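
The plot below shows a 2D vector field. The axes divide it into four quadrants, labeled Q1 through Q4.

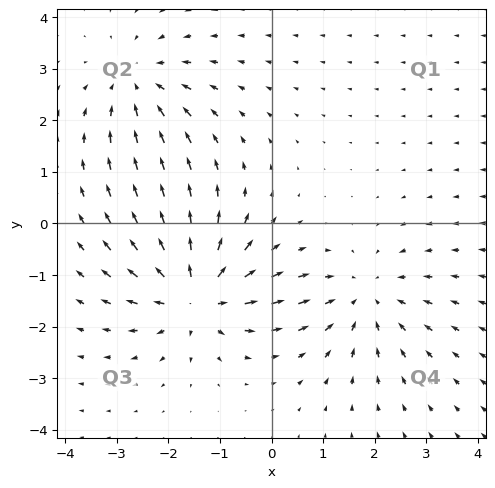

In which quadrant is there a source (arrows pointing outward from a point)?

The source sits at approximately (-1.5, -1.4), which lies in quadrant Q3. The divergence there is about +5, positive as expected for a source.

Q3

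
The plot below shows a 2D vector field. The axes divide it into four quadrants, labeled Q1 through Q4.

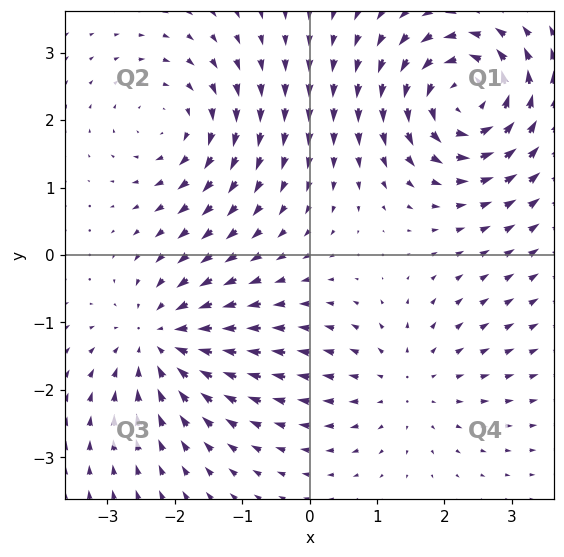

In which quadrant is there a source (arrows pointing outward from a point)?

The source sits at approximately (1.4, -1.9), which lies in quadrant Q4. The divergence there is about +2, positive as expected for a source.

Q4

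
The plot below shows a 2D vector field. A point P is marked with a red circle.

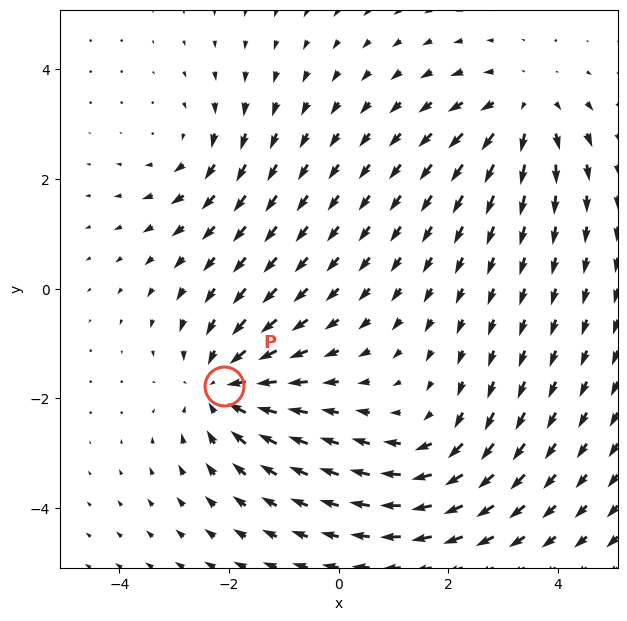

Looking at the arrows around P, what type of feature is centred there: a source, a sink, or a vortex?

At P (-2.1, -1.8) the arrows converge inward. Divergence about -5, curl ≈0 — negative divergence with near-zero curl is a sink.

sink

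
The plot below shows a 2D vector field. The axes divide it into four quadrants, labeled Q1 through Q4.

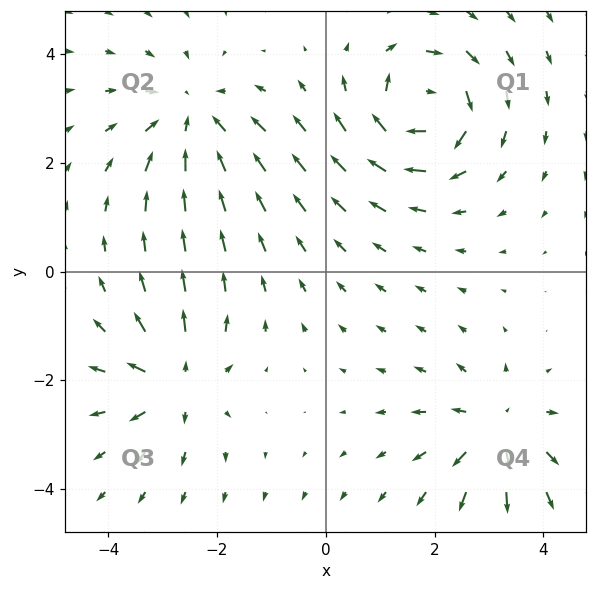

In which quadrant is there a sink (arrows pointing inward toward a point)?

The sink sits at approximately (-2.5, 2.8), which lies in quadrant Q2. The divergence there is about -4, negative as expected for a sink.

Q2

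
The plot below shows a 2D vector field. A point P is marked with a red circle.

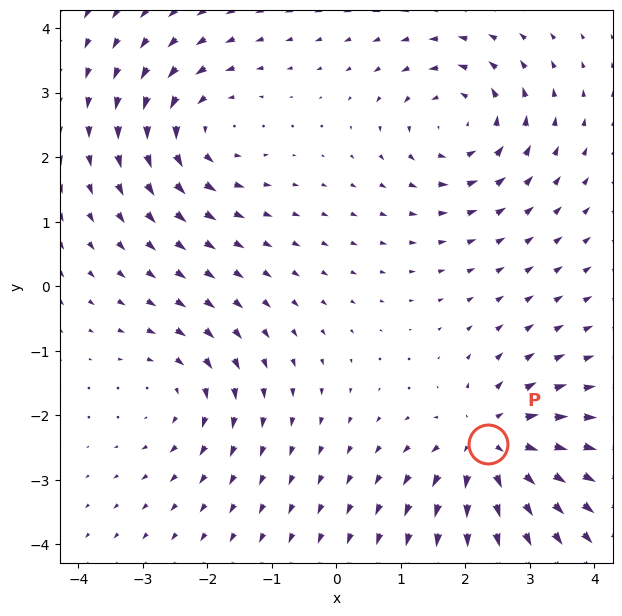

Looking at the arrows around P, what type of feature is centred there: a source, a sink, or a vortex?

source

At P (2.4, -2.4) the arrows spread outward. Divergence about +6, curl ≈0 — positive divergence with near-zero curl is a source.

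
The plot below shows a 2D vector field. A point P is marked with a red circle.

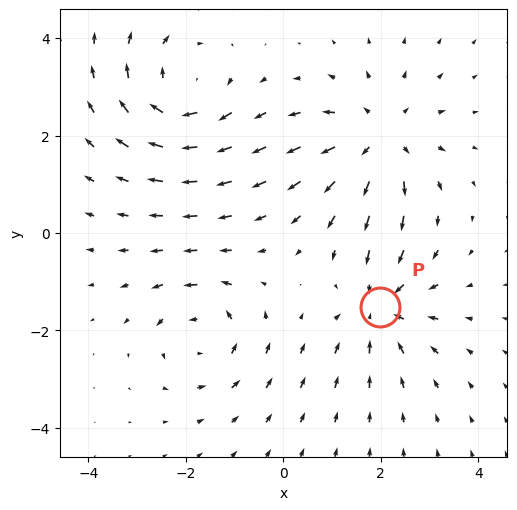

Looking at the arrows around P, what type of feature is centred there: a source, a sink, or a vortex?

sink

At P (2.0, -1.5) the arrows converge inward. Divergence about -4, curl ≈0 — negative divergence with near-zero curl is a sink.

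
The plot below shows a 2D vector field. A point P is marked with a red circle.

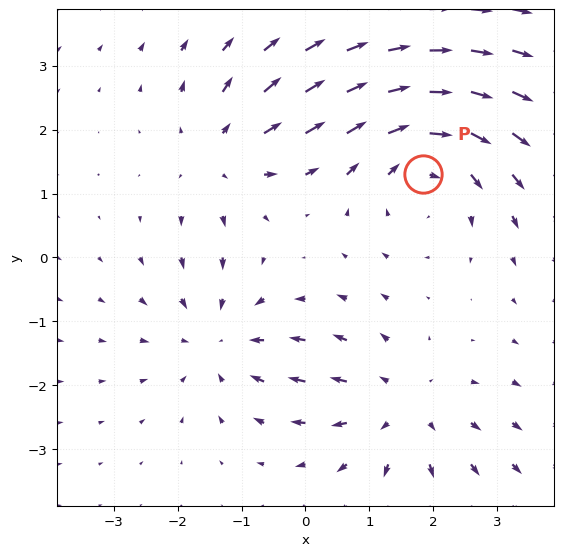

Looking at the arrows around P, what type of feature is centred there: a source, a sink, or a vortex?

vortex

At P (1.8, 1.3) the arrows circulate clockwise. Divergence ≈0, curl about -4 — near-zero divergence with nonzero curl is a vortex.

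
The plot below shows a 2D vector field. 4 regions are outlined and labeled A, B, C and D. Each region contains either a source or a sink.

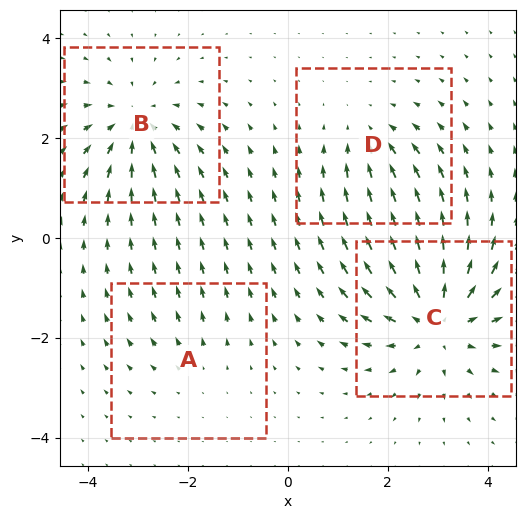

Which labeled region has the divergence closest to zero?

A

Divergence at each region's feature centre — A: about +2, B: about -5, C: about +6, D: about -3. Region A is closest to zero.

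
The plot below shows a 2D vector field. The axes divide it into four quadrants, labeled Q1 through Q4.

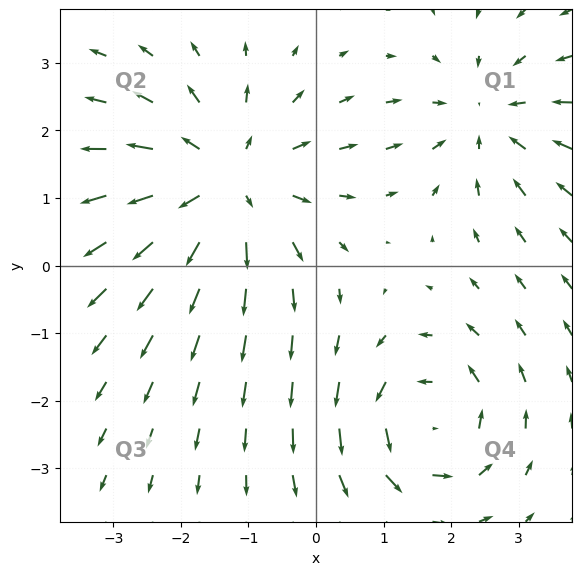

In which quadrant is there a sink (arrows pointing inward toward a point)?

Q1

The sink sits at approximately (2.5, 2.2), which lies in quadrant Q1. The divergence there is about -3, negative as expected for a sink.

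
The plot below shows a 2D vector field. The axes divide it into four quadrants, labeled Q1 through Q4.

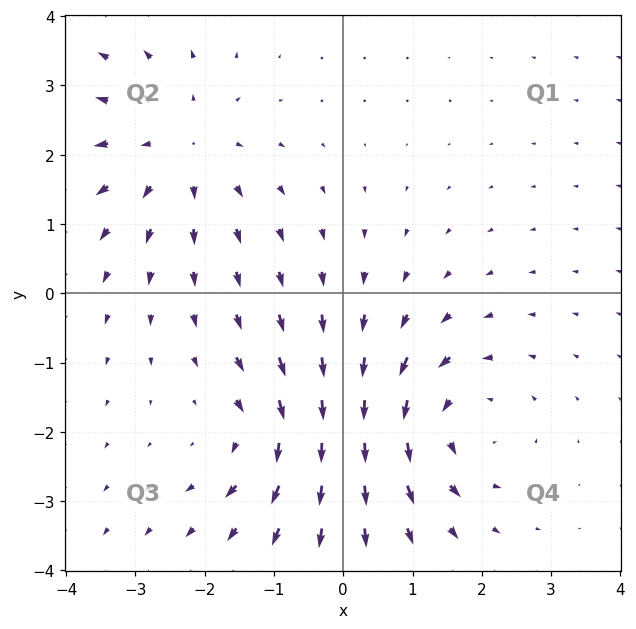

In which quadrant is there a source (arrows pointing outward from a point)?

The source sits at approximately (-2.4, 2.1), which lies in quadrant Q2. The divergence there is about +4, positive as expected for a source.

Q2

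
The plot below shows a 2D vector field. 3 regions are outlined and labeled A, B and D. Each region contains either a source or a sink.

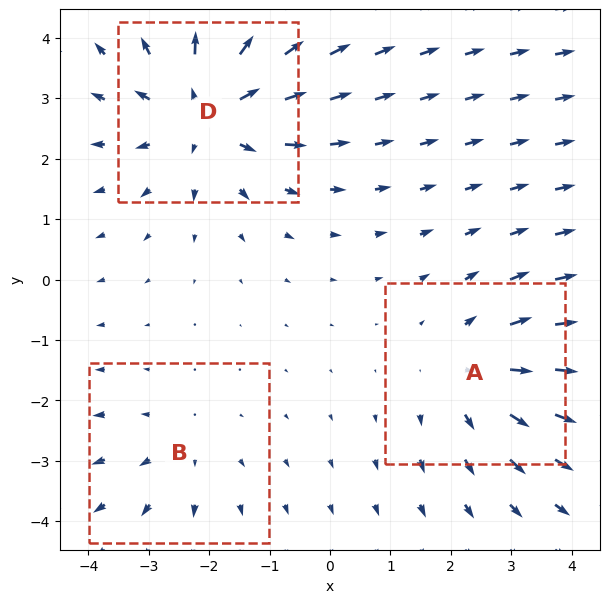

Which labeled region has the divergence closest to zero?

B

Divergence at each region's feature centre — A: about +3, B: about +2, D: about +4. Region B is closest to zero.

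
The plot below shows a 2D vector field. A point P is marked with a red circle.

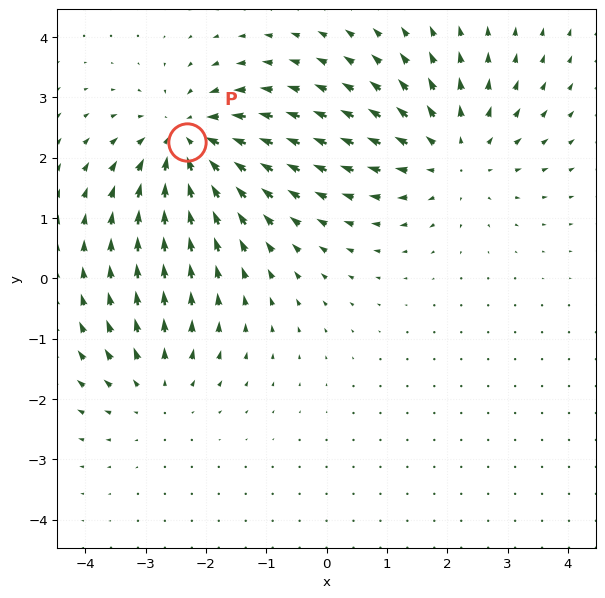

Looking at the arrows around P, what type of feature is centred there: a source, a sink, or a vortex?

At P (-2.3, 2.3) the arrows converge inward. Divergence about -5, curl ≈0 — negative divergence with near-zero curl is a sink.

sink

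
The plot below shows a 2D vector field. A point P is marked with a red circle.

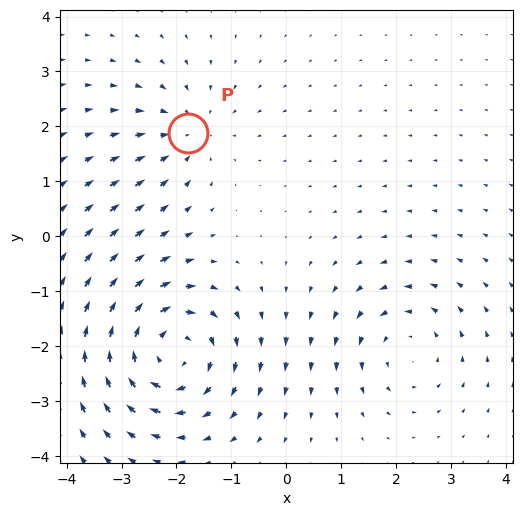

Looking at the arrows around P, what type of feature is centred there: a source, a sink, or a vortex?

At P (-1.8, 1.9) the arrows converge inward. Divergence about -3, curl ≈0 — negative divergence with near-zero curl is a sink.

sink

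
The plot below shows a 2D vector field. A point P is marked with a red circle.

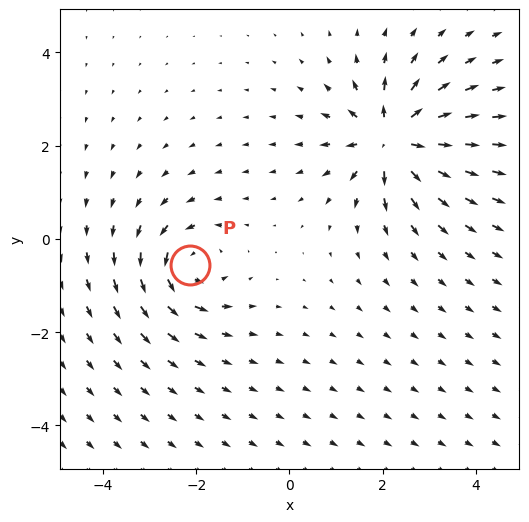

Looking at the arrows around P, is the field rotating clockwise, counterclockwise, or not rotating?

Near P at (-2.1, -0.6) the arrows circulate counterclockwise. The curl (z-component) there is about +4; positive curl means counterclockwise rotation.

counterclockwise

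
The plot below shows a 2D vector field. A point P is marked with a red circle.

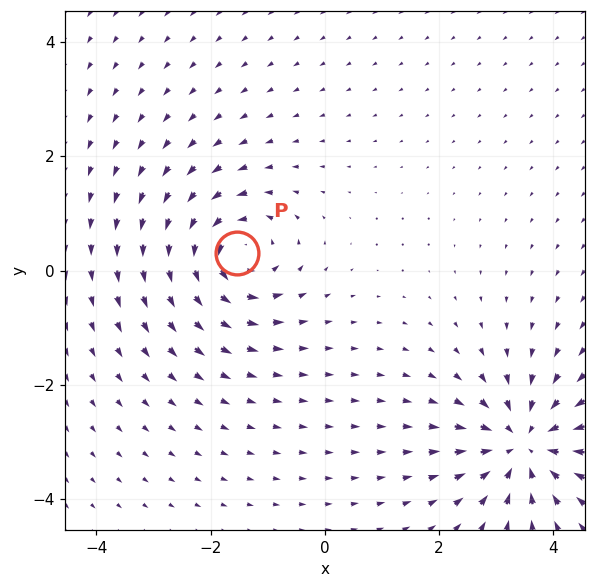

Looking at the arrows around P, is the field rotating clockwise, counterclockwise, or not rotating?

Near P at (-1.5, 0.3) the arrows circulate counterclockwise. The curl (z-component) there is about +5; positive curl means counterclockwise rotation.

counterclockwise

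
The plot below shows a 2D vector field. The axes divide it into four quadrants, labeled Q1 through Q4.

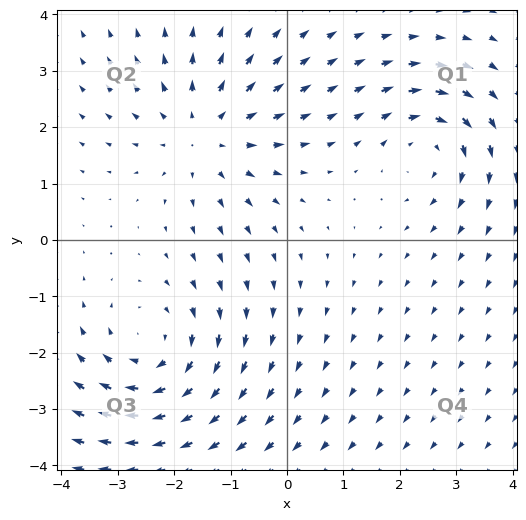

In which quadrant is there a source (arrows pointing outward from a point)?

Q2

The source sits at approximately (-1.4, 1.9), which lies in quadrant Q2. The divergence there is about +4, positive as expected for a source.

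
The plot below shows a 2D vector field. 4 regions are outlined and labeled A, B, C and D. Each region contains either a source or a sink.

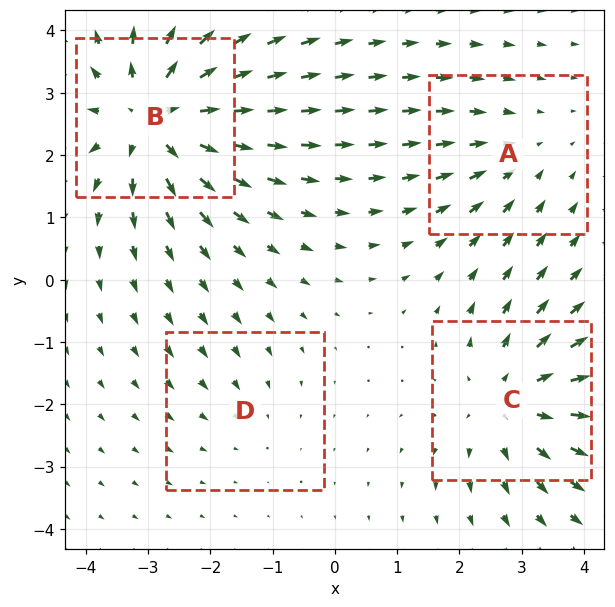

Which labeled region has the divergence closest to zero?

Divergence at each region's feature centre — A: about -3, B: about +7, C: about +5, D: about -2. Region D is closest to zero.

D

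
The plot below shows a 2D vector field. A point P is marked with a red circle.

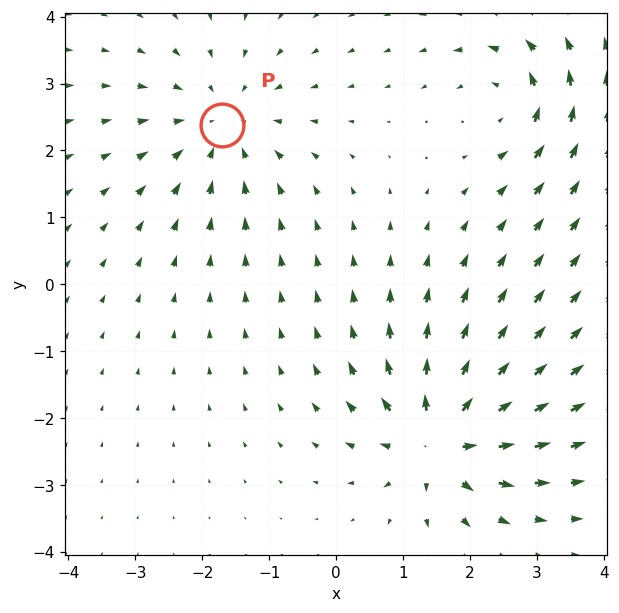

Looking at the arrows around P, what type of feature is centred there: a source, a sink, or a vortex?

sink

At P (-1.7, 2.4) the arrows converge inward. Divergence about -4, curl ≈0 — negative divergence with near-zero curl is a sink.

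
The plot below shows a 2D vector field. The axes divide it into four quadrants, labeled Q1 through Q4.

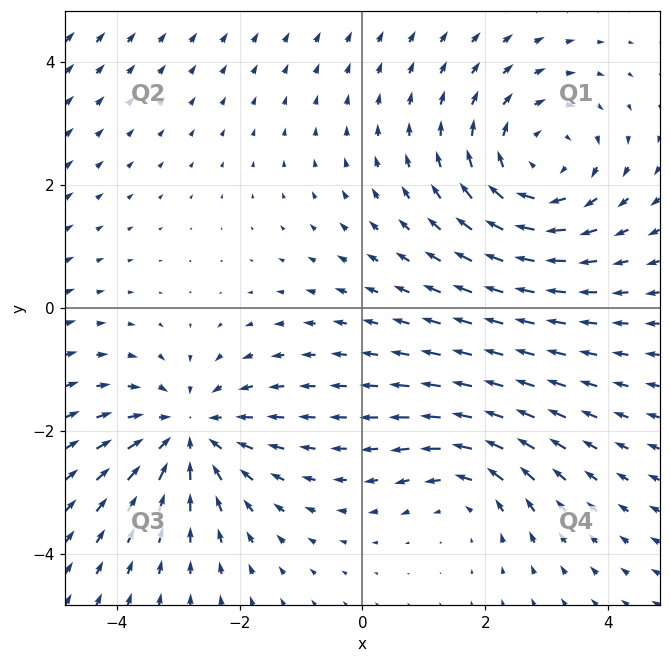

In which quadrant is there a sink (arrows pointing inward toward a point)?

Q3

The sink sits at approximately (-2.8, -2.0), which lies in quadrant Q3. The divergence there is about -3, negative as expected for a sink.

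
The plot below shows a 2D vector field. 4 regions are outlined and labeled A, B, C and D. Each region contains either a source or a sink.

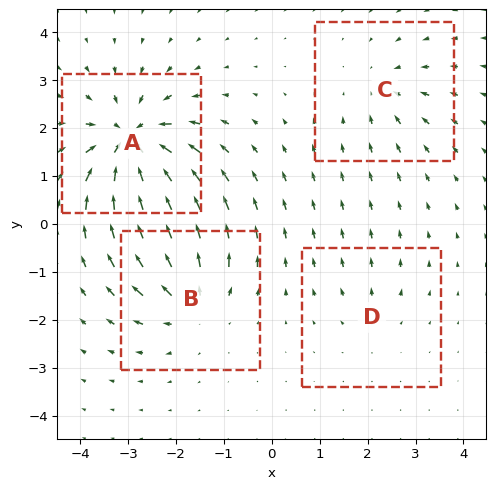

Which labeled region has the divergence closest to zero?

Divergence at each region's feature centre — A: about -8, B: about +5, C: about -3, D: about +2. Region D is closest to zero.

D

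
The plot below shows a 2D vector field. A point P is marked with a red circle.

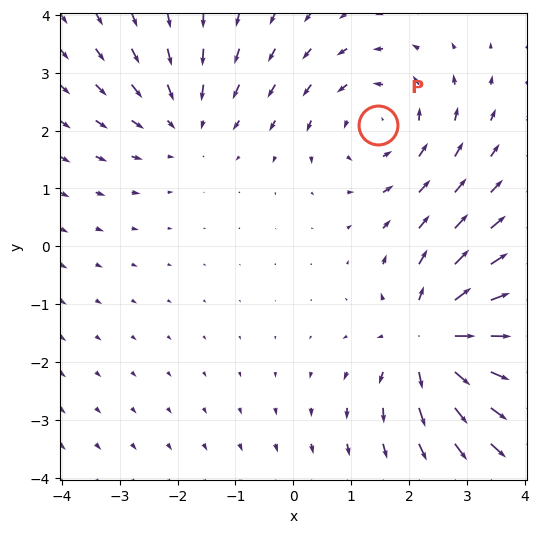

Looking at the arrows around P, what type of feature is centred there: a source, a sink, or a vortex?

vortex

At P (1.5, 2.1) the arrows circulate counterclockwise. Divergence ≈0, curl about +3 — near-zero divergence with nonzero curl is a vortex.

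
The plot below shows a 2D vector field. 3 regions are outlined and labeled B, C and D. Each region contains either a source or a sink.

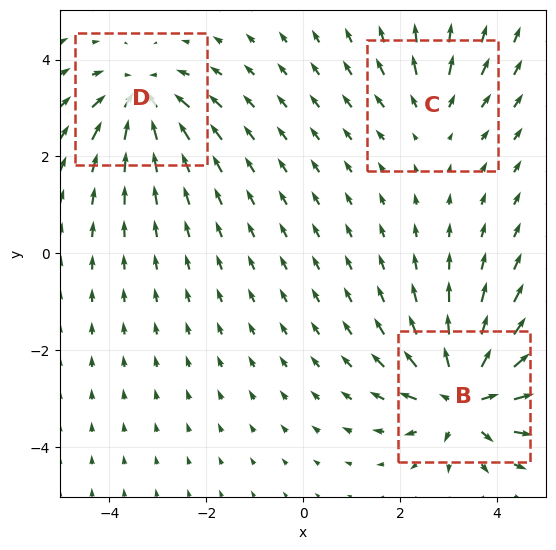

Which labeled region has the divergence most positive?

Divergence at each region's feature centre — B: about +6, C: about +2, D: about -4. Region B is most positive.

B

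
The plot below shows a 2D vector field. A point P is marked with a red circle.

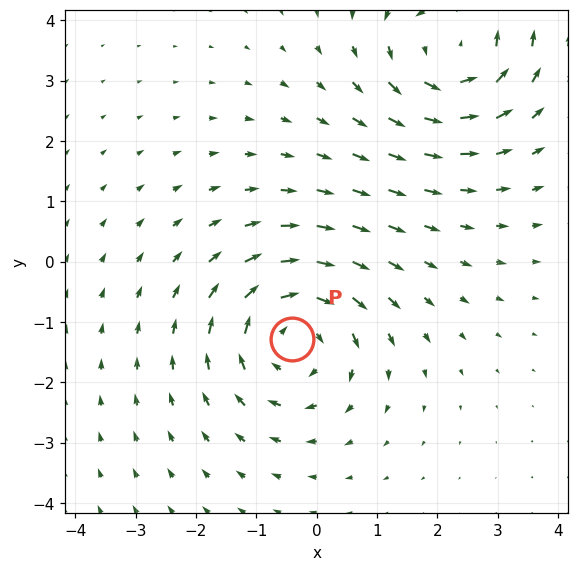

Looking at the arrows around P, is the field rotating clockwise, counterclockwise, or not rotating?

clockwise

Near P at (-0.4, -1.3) the arrows circulate clockwise. The curl (z-component) there is about -3; negative curl means clockwise rotation.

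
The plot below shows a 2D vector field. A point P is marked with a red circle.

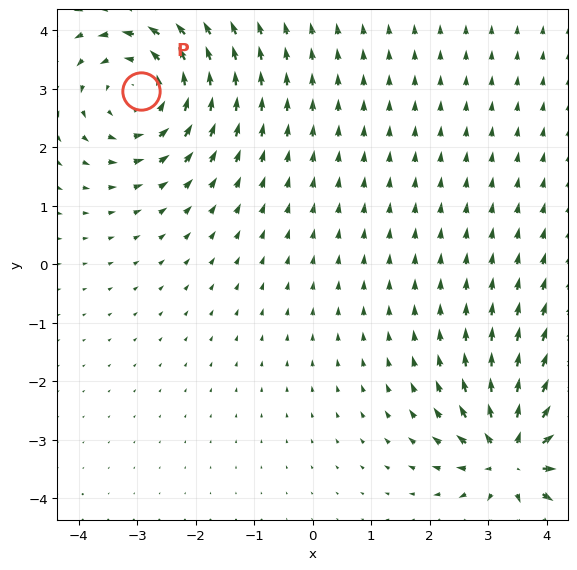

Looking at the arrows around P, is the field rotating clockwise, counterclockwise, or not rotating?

counterclockwise

Near P at (-2.9, 3.0) the arrows circulate counterclockwise. The curl (z-component) there is about +4; positive curl means counterclockwise rotation.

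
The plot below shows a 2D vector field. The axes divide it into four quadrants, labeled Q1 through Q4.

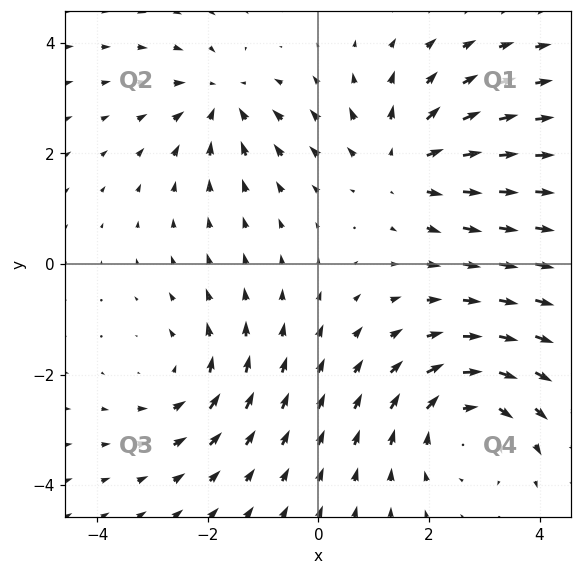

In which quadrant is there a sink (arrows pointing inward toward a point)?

The sink sits at approximately (-1.7, 3.0), which lies in quadrant Q2. The divergence there is about -4, negative as expected for a sink.

Q2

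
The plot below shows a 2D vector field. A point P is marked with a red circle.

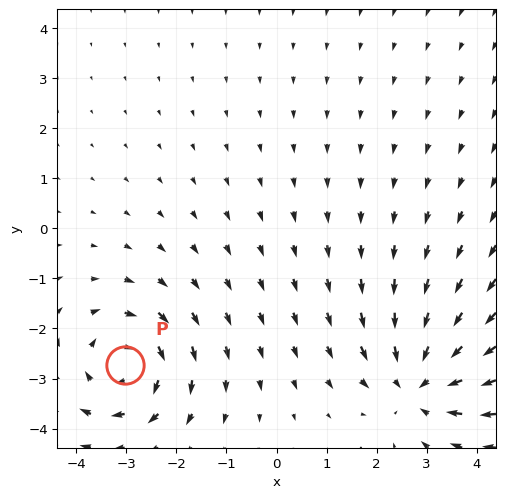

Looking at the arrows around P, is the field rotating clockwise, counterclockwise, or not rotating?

Near P at (-3.0, -2.7) the arrows circulate clockwise. The curl (z-component) there is about -3; negative curl means clockwise rotation.

clockwise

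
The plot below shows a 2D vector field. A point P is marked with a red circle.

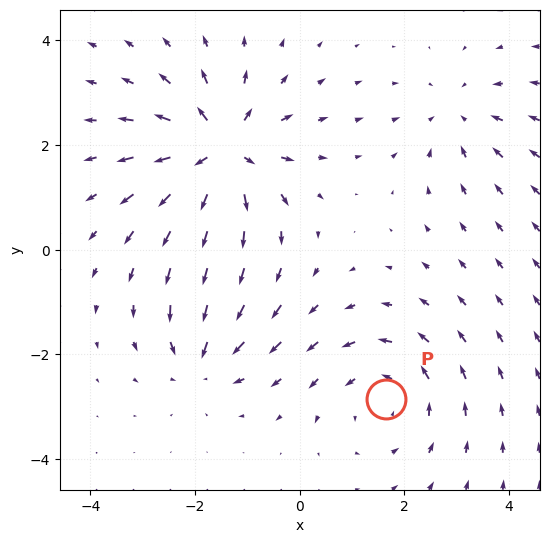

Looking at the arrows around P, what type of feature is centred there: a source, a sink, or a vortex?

vortex

At P (1.7, -2.8) the arrows circulate counterclockwise. Divergence ≈0, curl about +3 — near-zero divergence with nonzero curl is a vortex.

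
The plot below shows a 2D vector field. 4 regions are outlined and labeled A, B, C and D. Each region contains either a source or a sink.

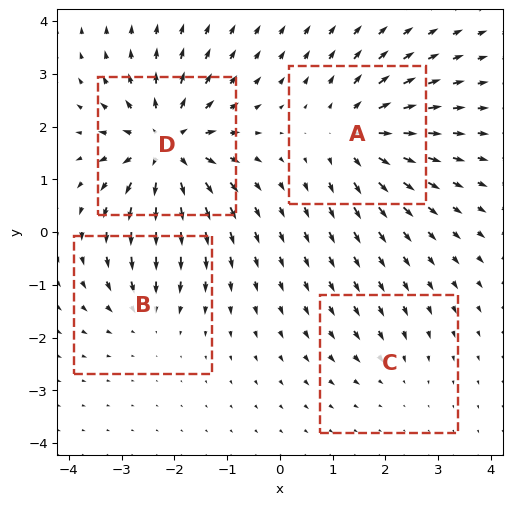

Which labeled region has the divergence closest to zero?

Divergence at each region's feature centre — A: about +6, B: about -4, C: about -2, D: about +8. Region C is closest to zero.

C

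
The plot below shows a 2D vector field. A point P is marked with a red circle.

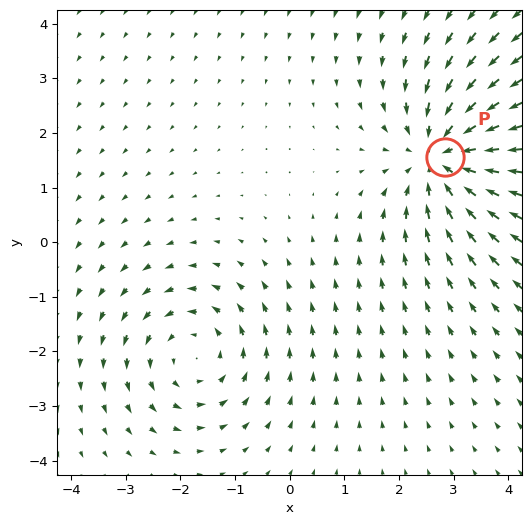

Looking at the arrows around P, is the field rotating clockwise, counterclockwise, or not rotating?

Near P at (2.8, 1.6) the arrows show no circulation. The curl there is ≈0.

not rotating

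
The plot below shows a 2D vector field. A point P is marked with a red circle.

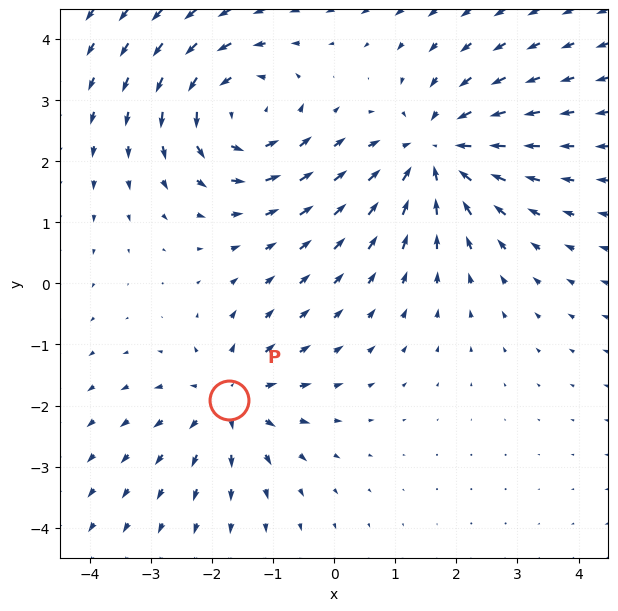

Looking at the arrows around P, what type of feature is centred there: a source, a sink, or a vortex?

source

At P (-1.7, -1.9) the arrows spread outward. Divergence about +3, curl ≈0 — positive divergence with near-zero curl is a source.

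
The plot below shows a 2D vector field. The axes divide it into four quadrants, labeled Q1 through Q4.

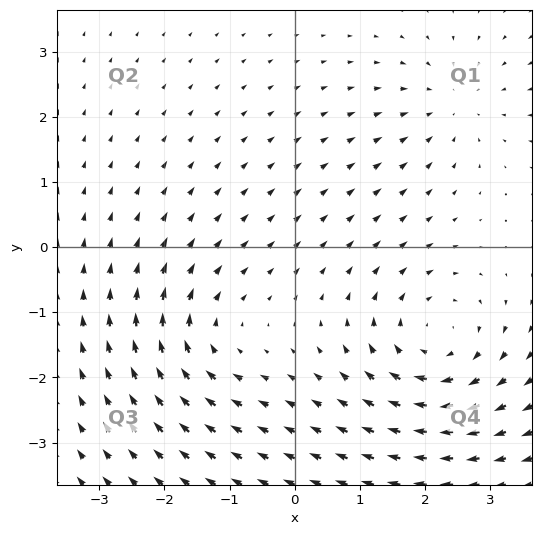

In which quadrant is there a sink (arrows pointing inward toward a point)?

The sink sits at approximately (2.4, 2.2), which lies in quadrant Q1. The divergence there is about -3, negative as expected for a sink.

Q1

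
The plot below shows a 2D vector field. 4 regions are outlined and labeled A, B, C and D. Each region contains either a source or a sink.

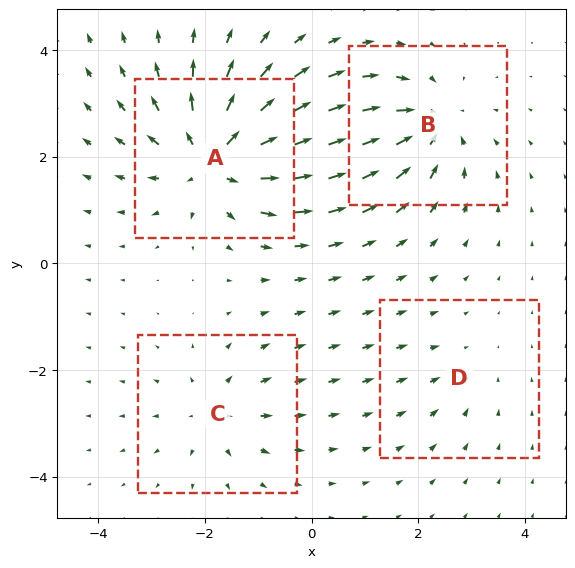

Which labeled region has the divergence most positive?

A

Divergence at each region's feature centre — A: about +7, B: about -5, C: about +4, D: about -2. Region A is most positive.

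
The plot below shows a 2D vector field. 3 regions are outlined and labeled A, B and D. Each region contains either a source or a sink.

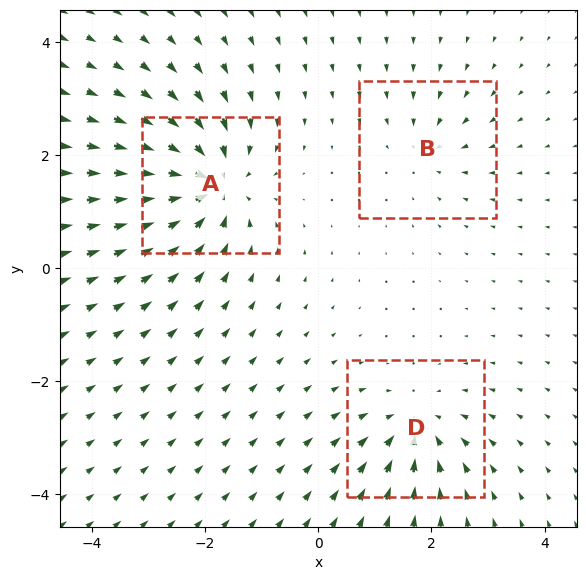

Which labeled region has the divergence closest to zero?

Divergence at each region's feature centre — A: about -6, B: about -3, D: about -4. Region B is closest to zero.

B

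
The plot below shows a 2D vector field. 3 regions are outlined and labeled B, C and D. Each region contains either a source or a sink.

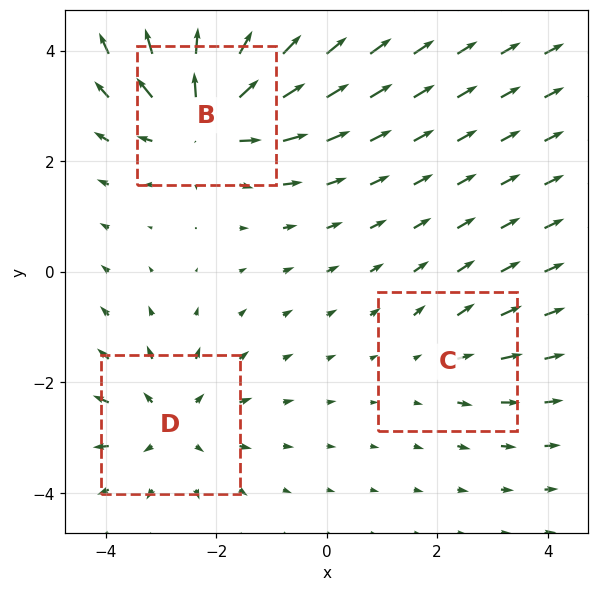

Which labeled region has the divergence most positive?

B

Divergence at each region's feature centre — B: about +5, C: about +2, D: about +3. Region B is most positive.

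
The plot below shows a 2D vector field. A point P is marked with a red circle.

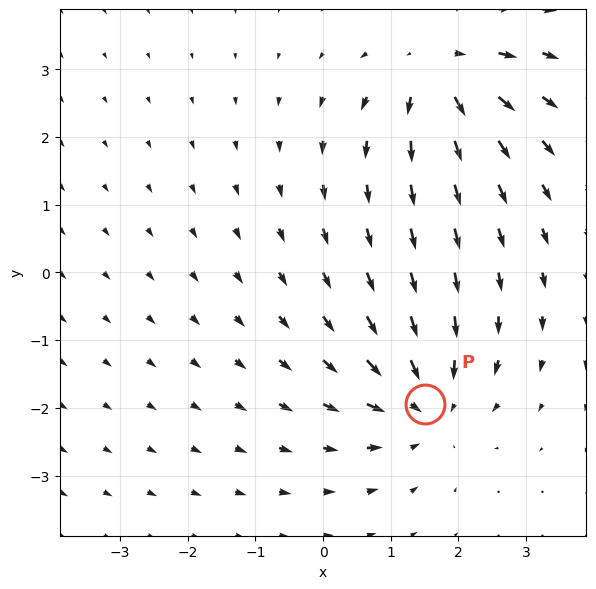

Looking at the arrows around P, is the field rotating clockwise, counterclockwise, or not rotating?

Near P at (1.5, -1.9) the arrows show no circulation. The curl there is ≈0.

not rotating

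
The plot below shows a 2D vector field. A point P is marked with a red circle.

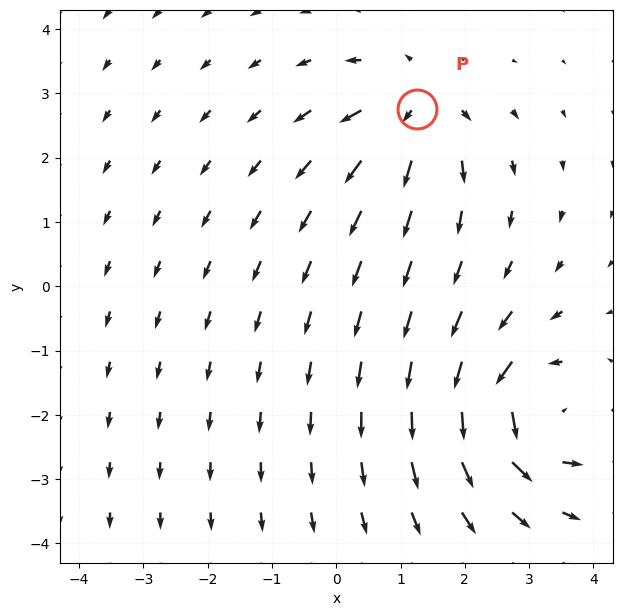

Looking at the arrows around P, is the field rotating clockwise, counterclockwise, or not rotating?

Near P at (1.3, 2.8) the arrows show no circulation. The curl there is ≈0.

not rotating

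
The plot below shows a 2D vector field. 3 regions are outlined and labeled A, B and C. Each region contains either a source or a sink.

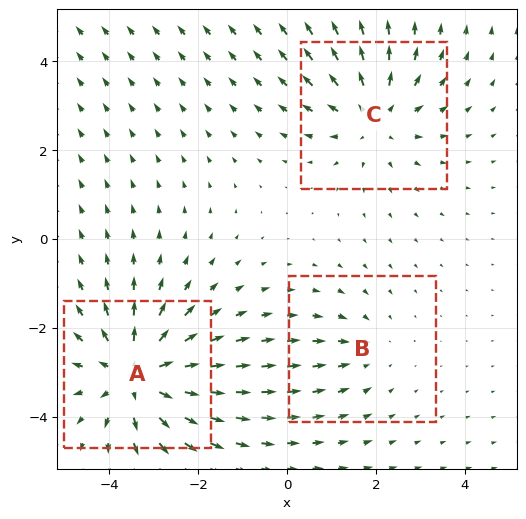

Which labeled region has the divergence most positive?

Divergence at each region's feature centre — A: about +4, B: about -2, C: about +3. Region A is most positive.

A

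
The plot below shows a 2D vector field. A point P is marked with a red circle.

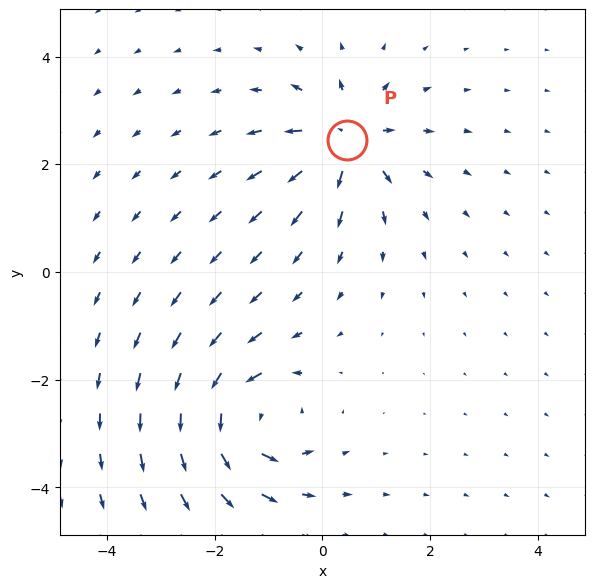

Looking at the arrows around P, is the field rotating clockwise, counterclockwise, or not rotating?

not rotating

Near P at (0.5, 2.5) the arrows show no circulation. The curl there is ≈0.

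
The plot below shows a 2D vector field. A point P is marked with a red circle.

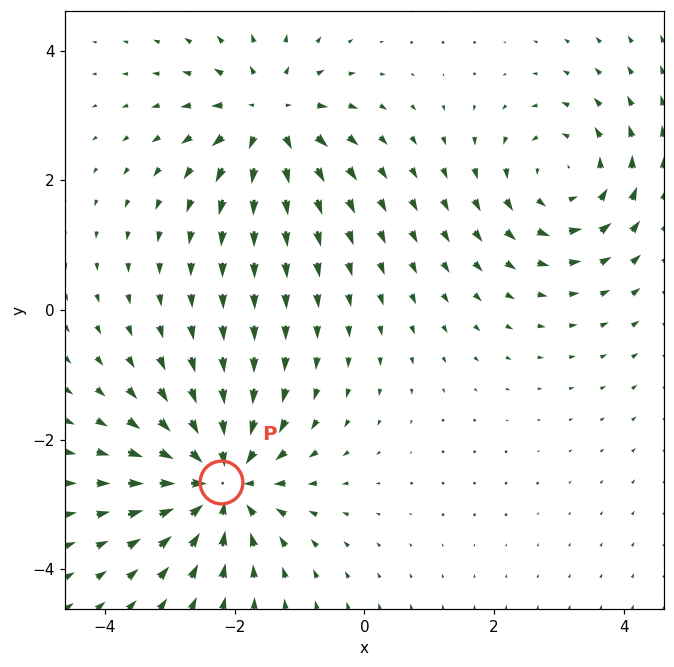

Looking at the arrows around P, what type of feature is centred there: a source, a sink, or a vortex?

At P (-2.2, -2.6) the arrows converge inward. Divergence about -6, curl ≈0 — negative divergence with near-zero curl is a sink.

sink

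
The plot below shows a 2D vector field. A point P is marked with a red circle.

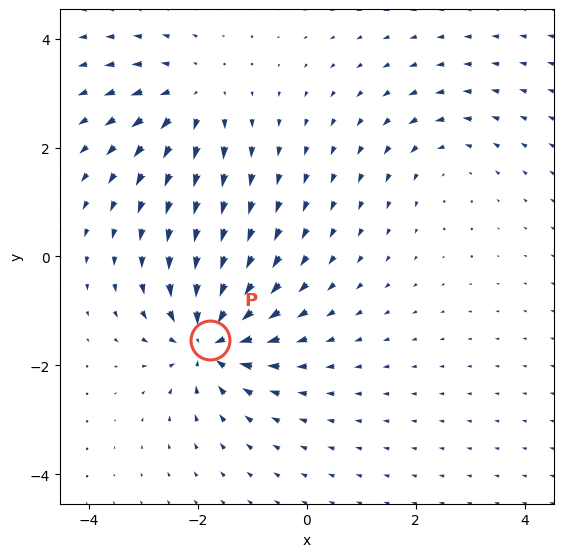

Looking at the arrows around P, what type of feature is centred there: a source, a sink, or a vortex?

At P (-1.8, -1.5) the arrows converge inward. Divergence about -6, curl ≈0 — negative divergence with near-zero curl is a sink.

sink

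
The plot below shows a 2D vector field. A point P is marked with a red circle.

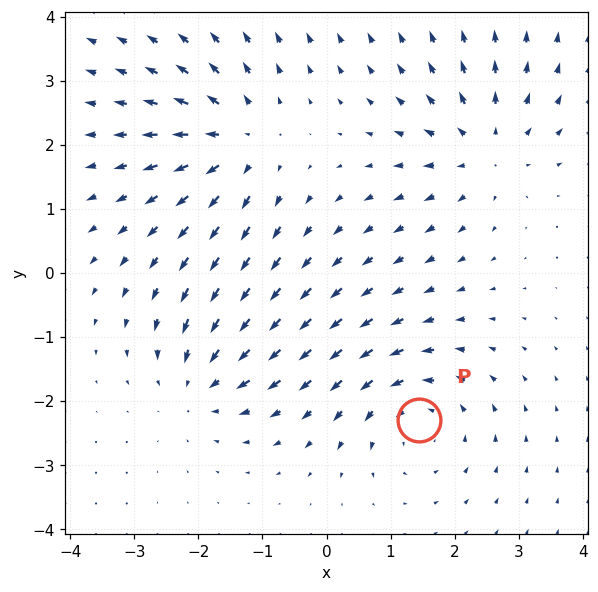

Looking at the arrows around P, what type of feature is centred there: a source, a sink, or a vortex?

At P (1.4, -2.3) the arrows circulate counterclockwise. Divergence ≈0, curl about +4 — near-zero divergence with nonzero curl is a vortex.

vortex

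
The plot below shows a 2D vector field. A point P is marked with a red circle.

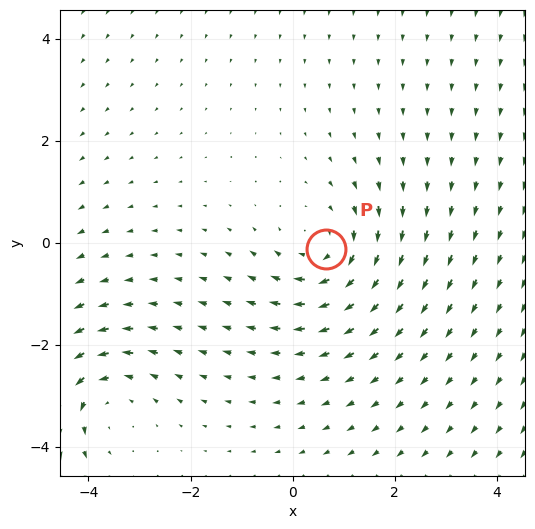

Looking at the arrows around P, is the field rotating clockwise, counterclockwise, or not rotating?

Near P at (0.7, -0.1) the arrows circulate clockwise. The curl (z-component) there is about -3; negative curl means clockwise rotation.

clockwise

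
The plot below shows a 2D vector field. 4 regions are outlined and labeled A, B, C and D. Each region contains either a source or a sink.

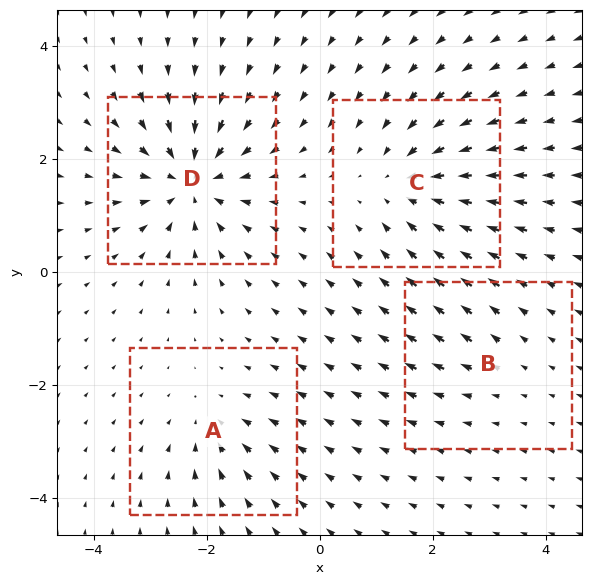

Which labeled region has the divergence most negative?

Divergence at each region's feature centre — A: about -3, B: about +2, C: about -5, D: about -7. Region D is most negative.

D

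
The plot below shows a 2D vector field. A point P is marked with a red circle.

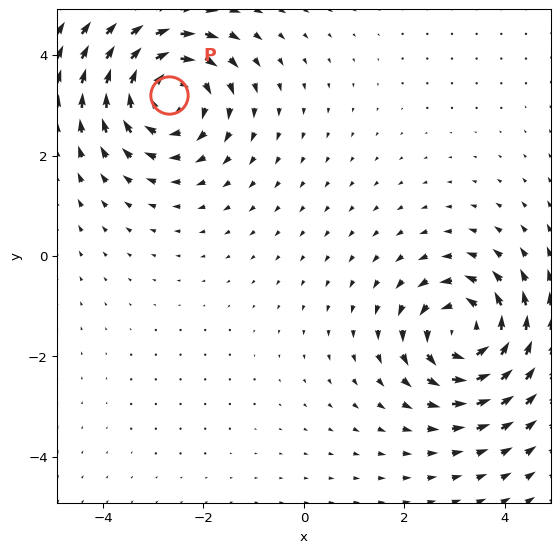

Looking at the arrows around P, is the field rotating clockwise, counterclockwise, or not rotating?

Near P at (-2.7, 3.2) the arrows circulate clockwise. The curl (z-component) there is about -4; negative curl means clockwise rotation.

clockwise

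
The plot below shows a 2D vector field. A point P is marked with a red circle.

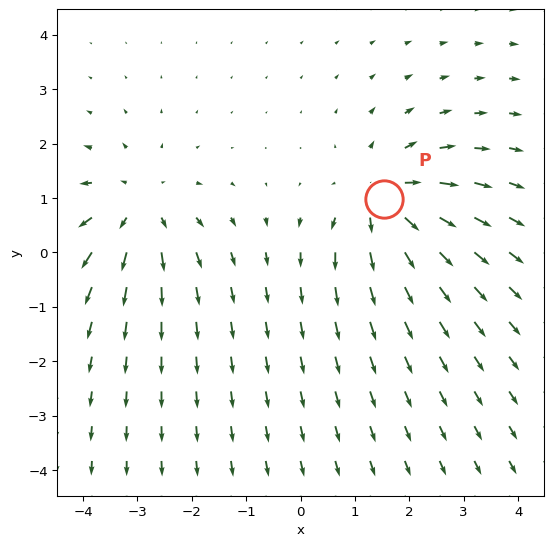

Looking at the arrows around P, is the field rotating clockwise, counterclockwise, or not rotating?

Near P at (1.5, 1.0) the arrows show no circulation. The curl there is ≈0.

not rotating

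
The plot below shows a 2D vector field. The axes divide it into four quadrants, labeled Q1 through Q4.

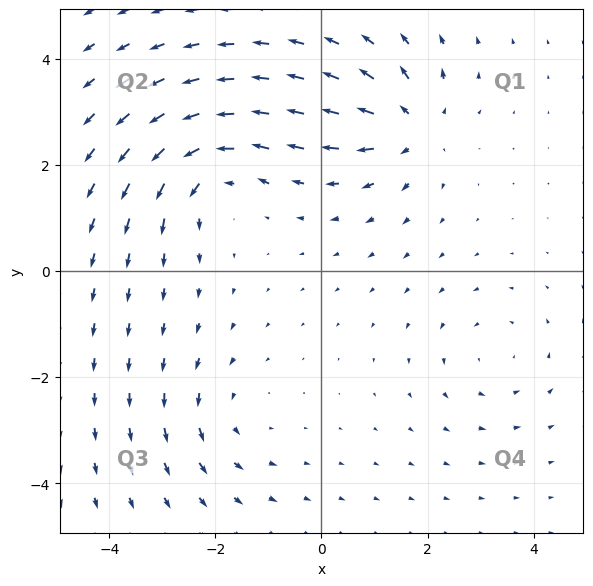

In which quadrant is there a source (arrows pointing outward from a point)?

The source sits at approximately (1.7, 2.7), which lies in quadrant Q1. The divergence there is about +5, positive as expected for a source.

Q1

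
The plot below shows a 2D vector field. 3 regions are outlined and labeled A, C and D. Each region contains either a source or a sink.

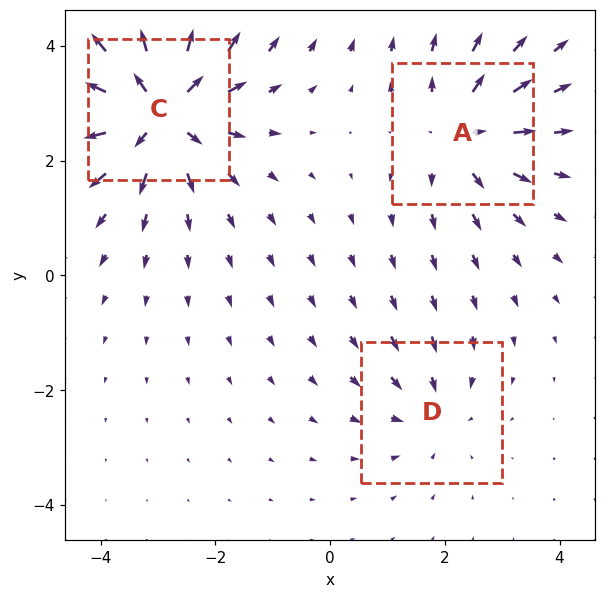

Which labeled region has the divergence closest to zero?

Divergence at each region's feature centre — A: about +3, C: about +5, D: about -2. Region D is closest to zero.

D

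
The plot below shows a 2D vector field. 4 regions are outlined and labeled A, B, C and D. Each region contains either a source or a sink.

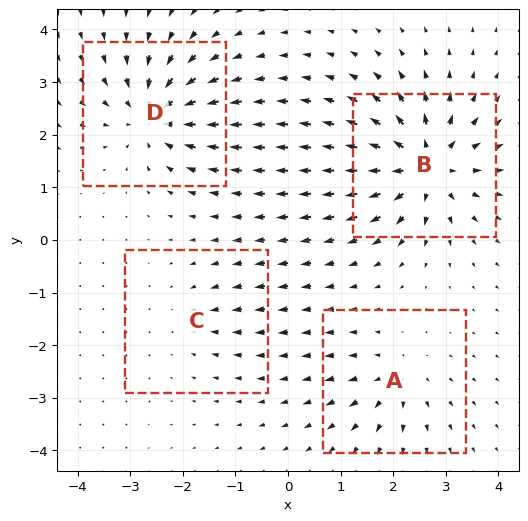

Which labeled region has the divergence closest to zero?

C

Divergence at each region's feature centre — A: about +4, B: about +8, C: about -3, D: about -7. Region C is closest to zero.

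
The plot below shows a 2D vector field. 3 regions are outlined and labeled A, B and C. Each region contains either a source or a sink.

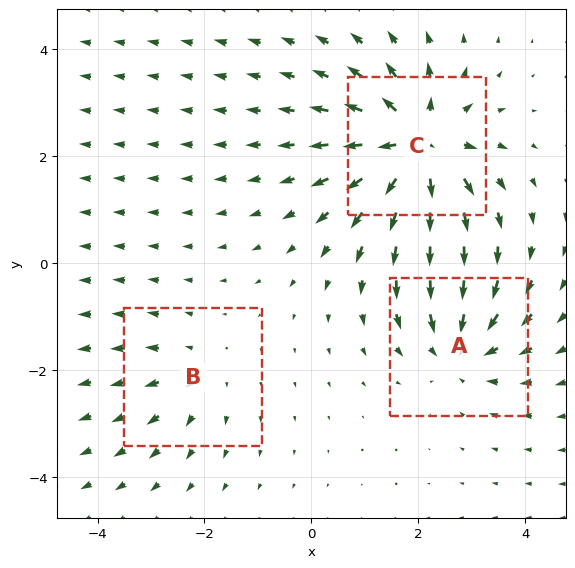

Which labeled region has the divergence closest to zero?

B

Divergence at each region's feature centre — A: about -4, B: about +2, C: about +6. Region B is closest to zero.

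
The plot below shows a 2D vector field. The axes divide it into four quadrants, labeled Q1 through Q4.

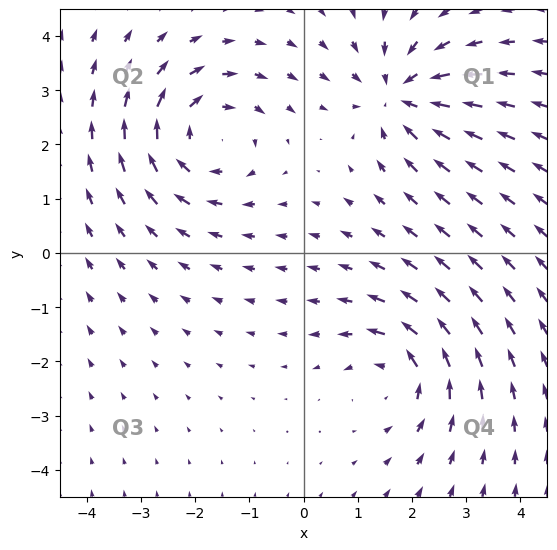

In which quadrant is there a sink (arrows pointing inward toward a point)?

The sink sits at approximately (1.8, 2.9), which lies in quadrant Q1. The divergence there is about -5, negative as expected for a sink.

Q1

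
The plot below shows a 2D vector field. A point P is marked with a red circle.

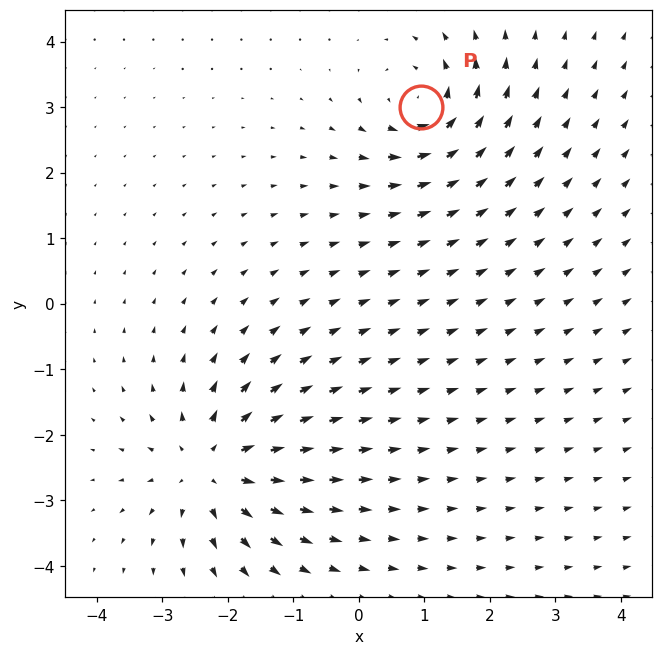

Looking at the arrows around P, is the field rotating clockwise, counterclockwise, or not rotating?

Near P at (1.0, 3.0) the arrows circulate counterclockwise. The curl (z-component) there is about +4; positive curl means counterclockwise rotation.

counterclockwise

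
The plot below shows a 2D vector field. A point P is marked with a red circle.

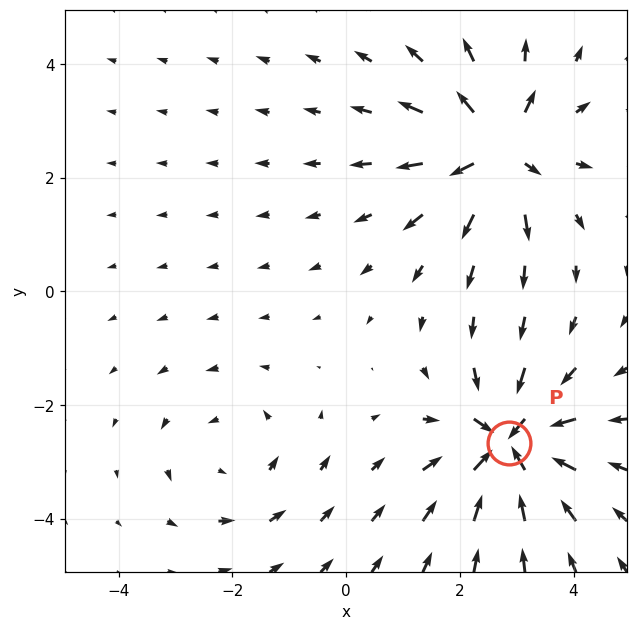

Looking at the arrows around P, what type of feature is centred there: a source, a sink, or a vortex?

At P (2.9, -2.7) the arrows converge inward. Divergence about -6, curl ≈0 — negative divergence with near-zero curl is a sink.

sink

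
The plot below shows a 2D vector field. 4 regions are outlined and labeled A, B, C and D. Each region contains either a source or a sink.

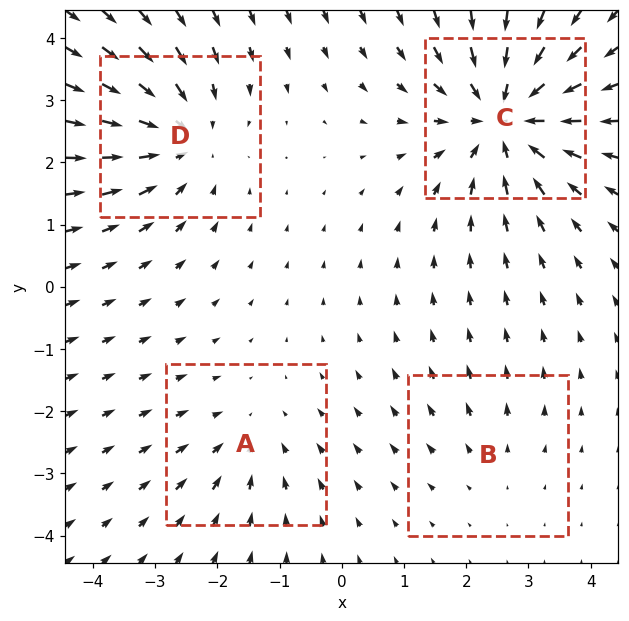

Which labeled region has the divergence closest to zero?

B

Divergence at each region's feature centre — A: about -3, B: about +2, C: about -7, D: about -5. Region B is closest to zero.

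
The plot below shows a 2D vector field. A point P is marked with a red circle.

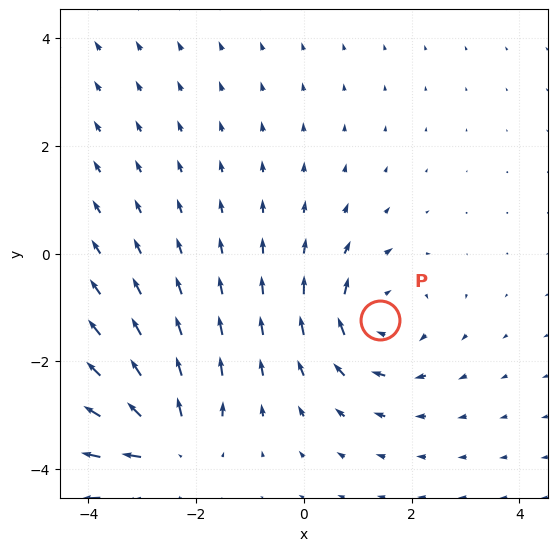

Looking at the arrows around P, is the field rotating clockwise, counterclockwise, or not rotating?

Near P at (1.4, -1.2) the arrows circulate clockwise. The curl (z-component) there is about -4; negative curl means clockwise rotation.

clockwise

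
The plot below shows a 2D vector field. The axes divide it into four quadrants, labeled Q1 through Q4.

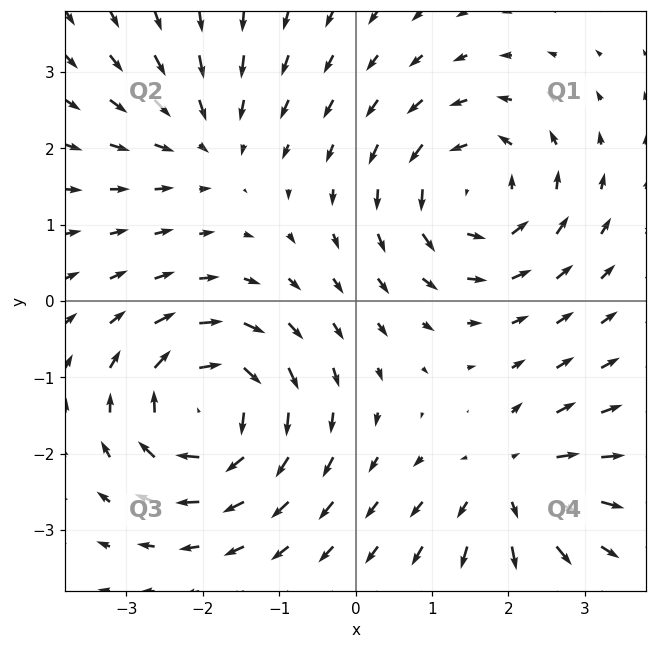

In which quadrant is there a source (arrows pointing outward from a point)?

Q4

The source sits at approximately (2.0, -2.4), which lies in quadrant Q4. The divergence there is about +4, positive as expected for a source.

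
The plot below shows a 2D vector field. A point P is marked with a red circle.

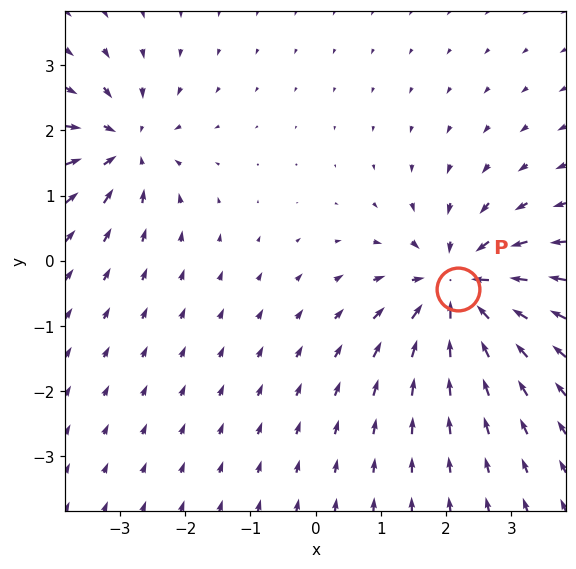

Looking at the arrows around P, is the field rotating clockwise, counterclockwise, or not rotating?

Near P at (2.2, -0.4) the arrows show no circulation. The curl there is ≈0.

not rotating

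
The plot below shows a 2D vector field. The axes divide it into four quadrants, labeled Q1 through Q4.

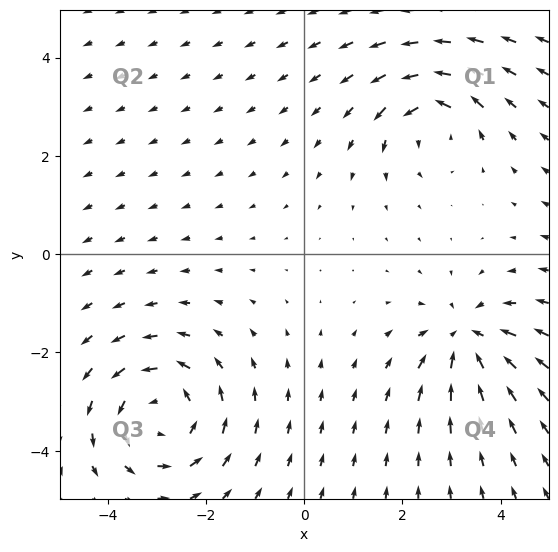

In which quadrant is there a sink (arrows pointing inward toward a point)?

Q4

The sink sits at approximately (3.3, -1.7), which lies in quadrant Q4. The divergence there is about -4, negative as expected for a sink.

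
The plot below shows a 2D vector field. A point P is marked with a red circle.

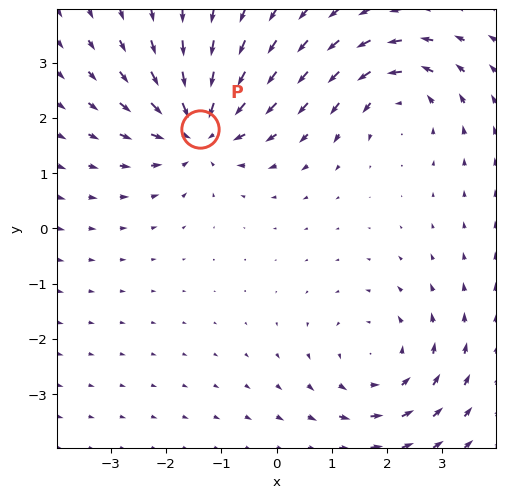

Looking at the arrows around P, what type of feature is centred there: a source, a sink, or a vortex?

sink

At P (-1.4, 1.8) the arrows converge inward. Divergence about -5, curl ≈0 — negative divergence with near-zero curl is a sink.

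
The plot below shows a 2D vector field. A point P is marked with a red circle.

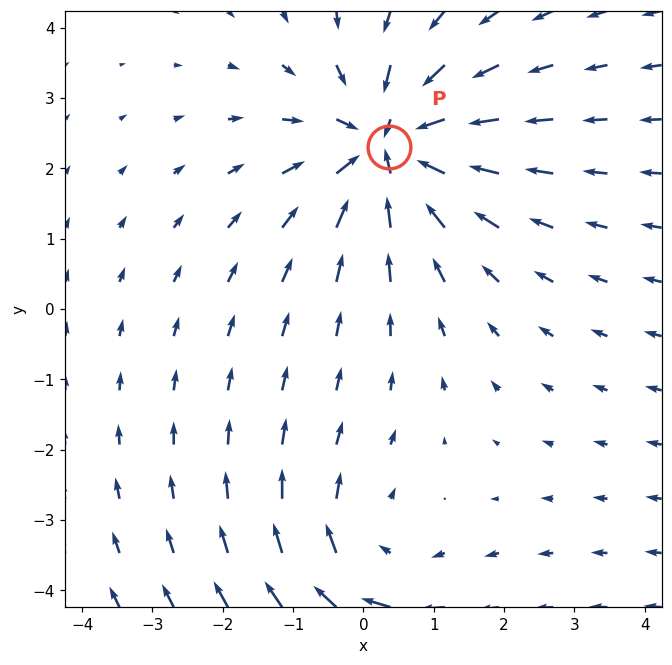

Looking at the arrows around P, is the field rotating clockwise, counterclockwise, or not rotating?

Near P at (0.4, 2.3) the arrows show no circulation. The curl there is ≈0.

not rotating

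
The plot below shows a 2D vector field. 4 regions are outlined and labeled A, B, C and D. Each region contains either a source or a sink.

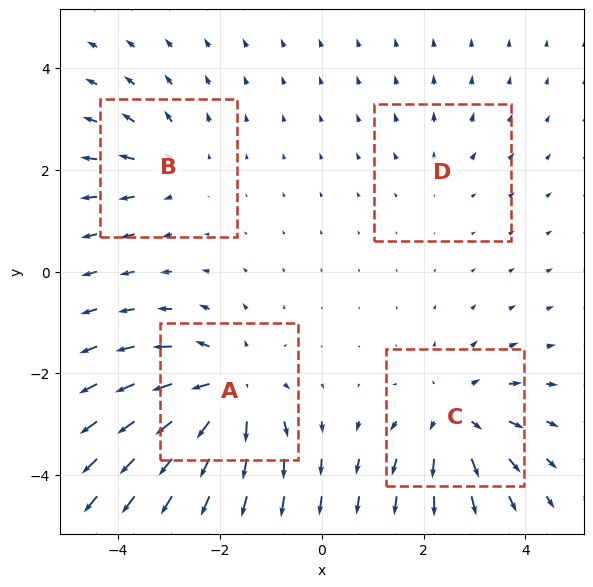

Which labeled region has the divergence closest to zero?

D

Divergence at each region's feature centre — A: about +6, B: about +3, C: about +5, D: about +2. Region D is closest to zero.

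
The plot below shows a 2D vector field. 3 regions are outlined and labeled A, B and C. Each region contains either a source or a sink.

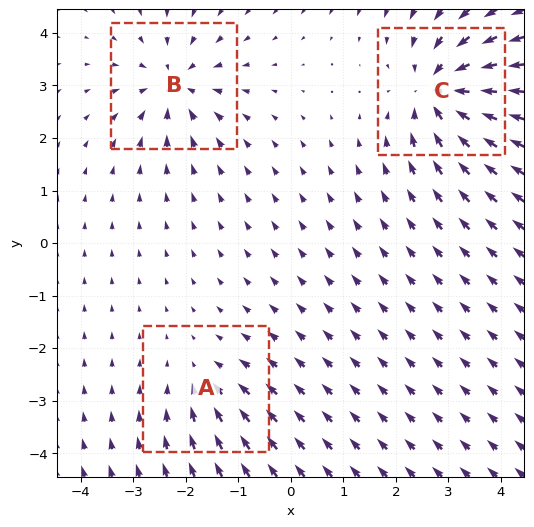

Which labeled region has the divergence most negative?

Divergence at each region's feature centre — A: about -2, B: about -4, C: about -6. Region C is most negative.

C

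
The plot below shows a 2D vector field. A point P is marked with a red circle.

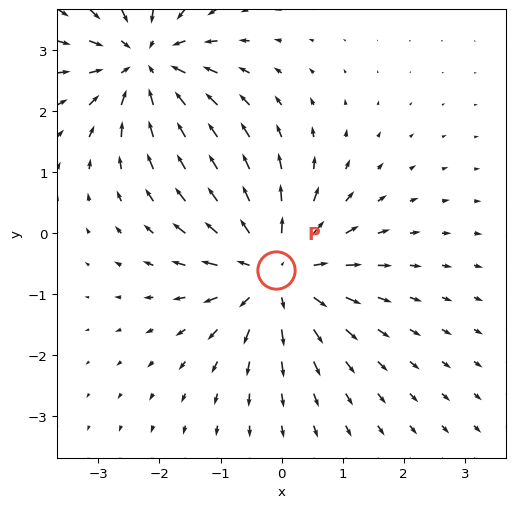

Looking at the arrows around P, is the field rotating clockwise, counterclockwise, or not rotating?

not rotating

Near P at (-0.1, -0.6) the arrows show no circulation. The curl there is ≈0.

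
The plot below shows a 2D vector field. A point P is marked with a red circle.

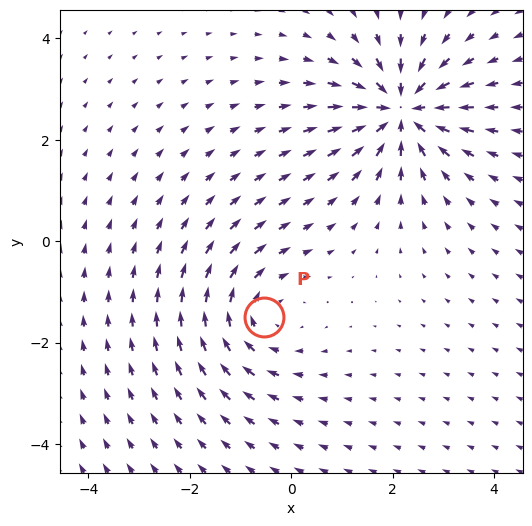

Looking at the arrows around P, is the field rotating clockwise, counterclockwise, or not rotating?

Near P at (-0.5, -1.5) the arrows circulate clockwise. The curl (z-component) there is about -3; negative curl means clockwise rotation.

clockwise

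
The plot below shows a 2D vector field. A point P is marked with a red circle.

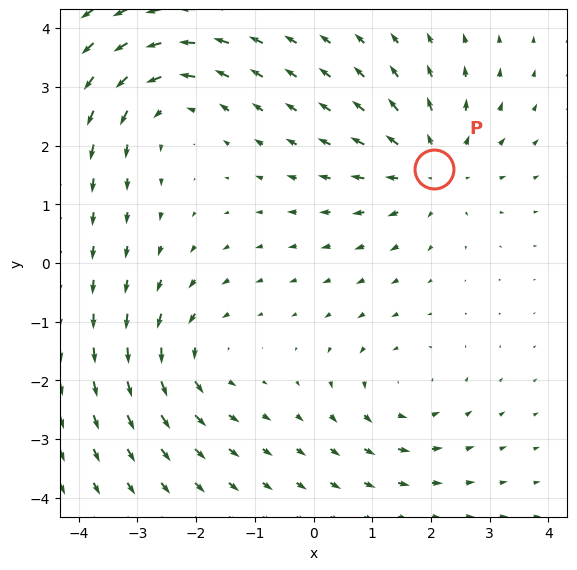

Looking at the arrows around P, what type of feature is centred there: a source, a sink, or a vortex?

source

At P (2.0, 1.6) the arrows spread outward. Divergence about +4, curl ≈0 — positive divergence with near-zero curl is a source.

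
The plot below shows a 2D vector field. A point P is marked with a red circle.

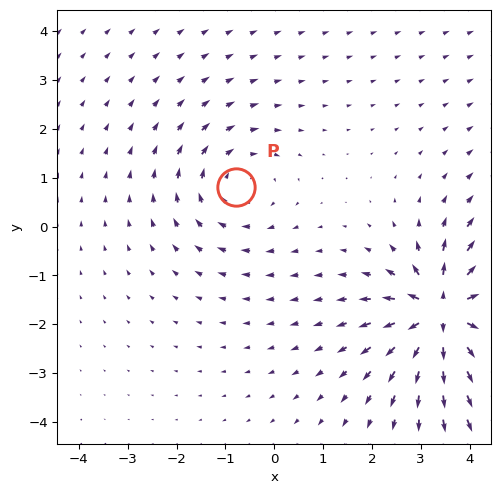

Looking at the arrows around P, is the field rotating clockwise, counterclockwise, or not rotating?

clockwise

Near P at (-0.8, 0.8) the arrows circulate clockwise. The curl (z-component) there is about -3; negative curl means clockwise rotation.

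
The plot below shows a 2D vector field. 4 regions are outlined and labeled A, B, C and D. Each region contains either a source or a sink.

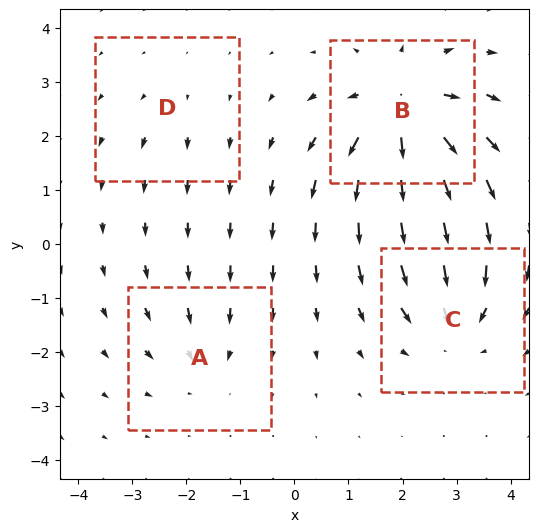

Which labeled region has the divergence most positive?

Divergence at each region's feature centre — A: about -3, B: about +8, C: about -5, D: about +2. Region B is most positive.

B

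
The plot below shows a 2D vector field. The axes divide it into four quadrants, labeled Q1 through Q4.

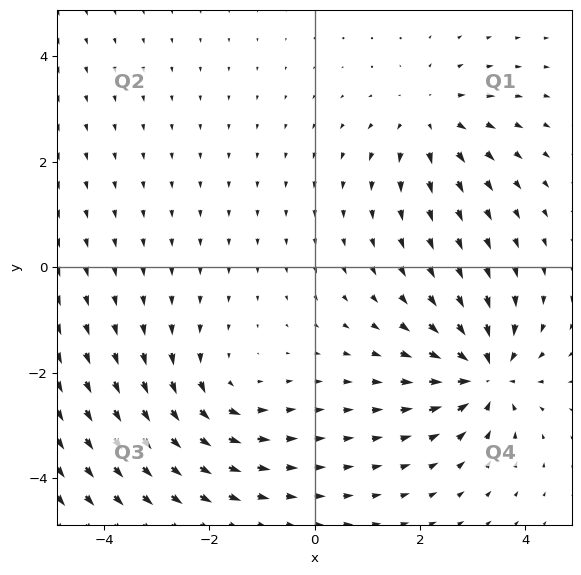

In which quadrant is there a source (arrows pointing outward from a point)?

Q1

The source sits at approximately (2.2, 2.8), which lies in quadrant Q1. The divergence there is about +4, positive as expected for a source.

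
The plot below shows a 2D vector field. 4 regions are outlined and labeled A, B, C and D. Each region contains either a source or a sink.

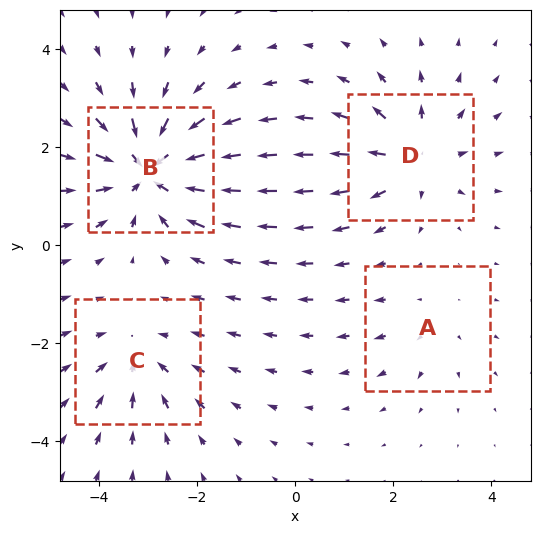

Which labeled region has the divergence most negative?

B

Divergence at each region's feature centre — A: about +2, B: about -6, C: about -3, D: about +5. Region B is most negative.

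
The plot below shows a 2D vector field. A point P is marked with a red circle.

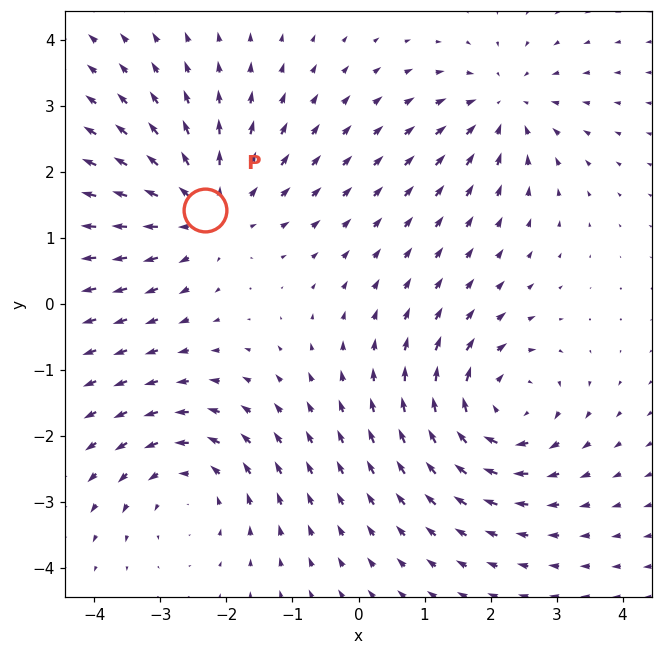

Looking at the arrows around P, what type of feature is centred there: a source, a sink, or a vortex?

At P (-2.3, 1.4) the arrows spread outward. Divergence about +5, curl ≈0 — positive divergence with near-zero curl is a source.

source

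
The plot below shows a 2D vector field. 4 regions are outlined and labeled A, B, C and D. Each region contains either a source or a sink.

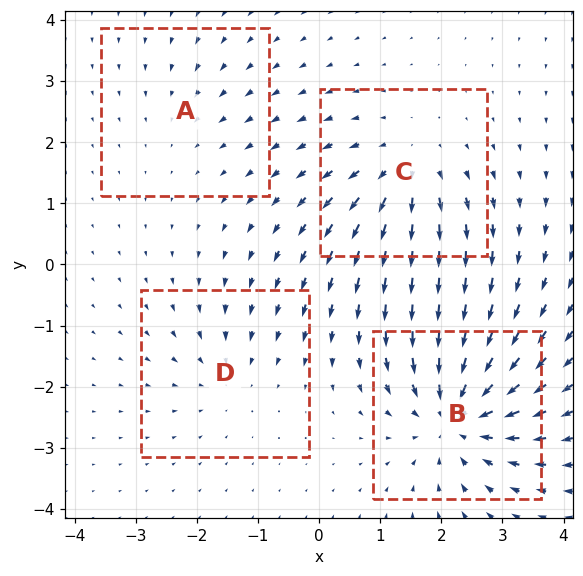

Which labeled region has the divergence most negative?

Divergence at each region's feature centre — A: about -2, B: about -7, C: about +5, D: about -3. Region B is most negative.

B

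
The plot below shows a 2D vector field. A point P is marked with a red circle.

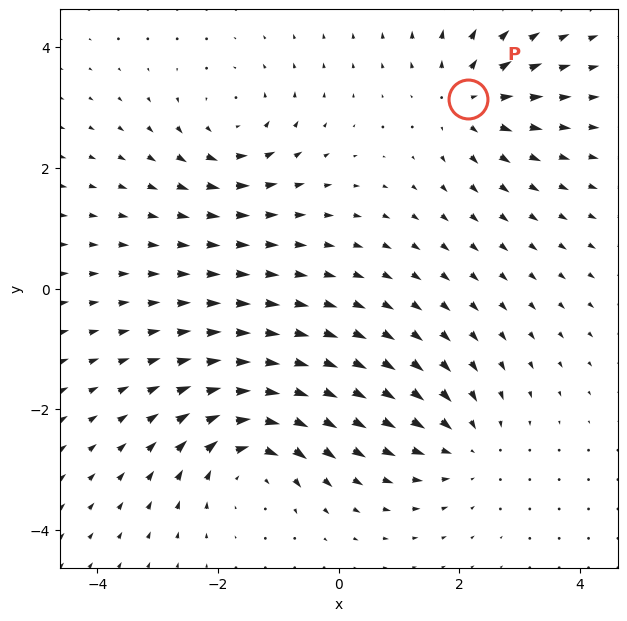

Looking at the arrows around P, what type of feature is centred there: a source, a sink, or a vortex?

source

At P (2.1, 3.1) the arrows spread outward. Divergence about +4, curl ≈0 — positive divergence with near-zero curl is a source.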